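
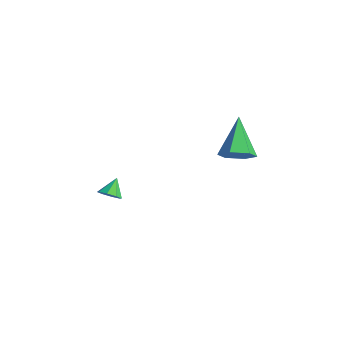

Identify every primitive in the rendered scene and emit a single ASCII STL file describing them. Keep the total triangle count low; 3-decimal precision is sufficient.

solid 
facet normal 0.558 -0.416 -0.718
outer loop
vertex 3.375 3.051 2.962
vertex 2.651 2.905 2.484
vertex 3.094 3.659 2.391
endloop
endfacet
facet normal 0.540 0.695 0.475
outer loop
vertex 3.375 3.051 2.962
vertex 3.094 3.659 2.391
vertex 1.429 3.815 4.056
endloop
endfacet
facet normal 0.558 -0.416 -0.718
outer loop
vertex 3.094 3.659 2.391
vertex 2.651 2.905 2.484
vertex 2.37 3.513 1.913
endloop
endfacet
facet normal -0.083 0.981 -0.175
outer loop
vertex 3.094 3.659 2.391
vertex 2.37 3.513 1.913
vertex 1.429 3.815 4.056
endloop
endfacet
facet normal 0.558 -0.416 -0.718
outer loop
vertex 2.37 3.513 1.913
vertex 2.651 2.905 2.484
vertex 1.927 2.758 2.006
endloop
endfacet
facet normal -0.807 0.422 -0.414
outer loop
vertex 2.37 3.513 1.913
vertex 1.927 2.758 2.006
vertex 1.429 3.815 4.056
endloop
endfacet
facet normal 0.558 -0.416 -0.718
outer loop
vertex 1.927 2.758 2.006
vertex 2.651 2.905 2.484
vertex 2.208 2.15 2.577
endloop
endfacet
facet normal -0.907 -0.422 -0.003
outer loop
vertex 1.927 2.758 2.006
vertex 2.208 2.15 2.577
vertex 1.429 3.815 4.056
endloop
endfacet
facet normal 0.558 -0.416 -0.718
outer loop
vertex 2.208 2.15 2.577
vertex 2.651 2.905 2.484
vertex 2.932 2.297 3.054
endloop
endfacet
facet normal -0.283 -0.708 0.648
outer loop
vertex 2.208 2.15 2.577
vertex 2.932 2.297 3.054
vertex 1.429 3.815 4.056
endloop
endfacet
facet normal 0.558 -0.416 -0.718
outer loop
vertex 2.932 2.297 3.054
vertex 2.651 2.905 2.484
vertex 3.375 3.051 2.962
endloop
endfacet
facet normal 0.439 -0.150 0.886
outer loop
vertex 2.932 2.297 3.054
vertex 3.375 3.051 2.962
vertex 1.429 3.815 4.056
endloop
endfacet
facet normal 0.329 -0.597 -0.731
outer loop
vertex -3.05 0.111 -2.399
vertex -3.625 0.073 -2.627
vertex -3.141 0.45 -2.717
endloop
endfacet
facet normal 0.656 0.602 0.454
outer loop
vertex -3.05 0.111 -2.399
vertex -3.141 0.45 -2.717
vertex -3.975 0.707 -1.853
endloop
endfacet
facet normal 0.329 -0.597 -0.731
outer loop
vertex -3.141 0.45 -2.717
vertex -3.625 0.073 -2.627
vertex -3.516 0.569 -2.983
endloop
endfacet
facet normal 0.299 0.954 0.005
outer loop
vertex -3.141 0.45 -2.717
vertex -3.516 0.569 -2.983
vertex -3.975 0.707 -1.853
endloop
endfacet
facet normal 0.331 -0.597 -0.731
outer loop
vertex -3.516 0.569 -2.983
vertex -3.625 0.073 -2.627
vertex -3.954 0.397 -3.041
endloop
endfacet
facet normal -0.326 0.913 -0.244
outer loop
vertex -3.516 0.569 -2.983
vertex -3.954 0.397 -3.041
vertex -3.975 0.707 -1.853
endloop
endfacet
facet normal 0.329 -0.599 -0.730
outer loop
vertex -3.954 0.397 -3.041
vertex -3.625 0.073 -2.627
vertex -4.2 0.036 -2.856
endloop
endfacet
facet normal -0.851 0.505 -0.147
outer loop
vertex -3.954 0.397 -3.041
vertex -4.2 0.036 -2.856
vertex -3.975 0.707 -1.853
endloop
endfacet
facet normal 0.330 -0.598 -0.731
outer loop
vertex -4.2 0.036 -2.856
vertex -3.625 0.073 -2.627
vertex -4.109 -0.304 -2.537
endloop
endfacet
facet normal -0.970 -0.034 0.240
outer loop
vertex -4.2 0.036 -2.856
vertex -4.109 -0.304 -2.537
vertex -3.975 0.707 -1.853
endloop
endfacet
facet normal 0.330 -0.598 -0.730
outer loop
vertex -4.109 -0.304 -2.537
vertex -3.625 0.073 -2.627
vertex -3.735 -0.422 -2.271
endloop
endfacet
facet normal -0.612 -0.386 0.690
outer loop
vertex -4.109 -0.304 -2.537
vertex -3.735 -0.422 -2.271
vertex -3.975 0.707 -1.853
endloop
endfacet
facet normal 0.328 -0.599 -0.731
outer loop
vertex -3.735 -0.422 -2.271
vertex -3.625 0.073 -2.627
vertex -3.296 -0.251 -2.214
endloop
endfacet
facet normal 0.012 -0.345 0.939
outer loop
vertex -3.735 -0.422 -2.271
vertex -3.296 -0.251 -2.214
vertex -3.975 0.707 -1.853
endloop
endfacet
facet normal 0.329 -0.597 -0.731
outer loop
vertex -3.296 -0.251 -2.214
vertex -3.625 0.073 -2.627
vertex -3.05 0.111 -2.399
endloop
endfacet
facet normal 0.538 0.064 0.841
outer loop
vertex -3.296 -0.251 -2.214
vertex -3.05 0.111 -2.399
vertex -3.975 0.707 -1.853
endloop
endfacet

endsolid


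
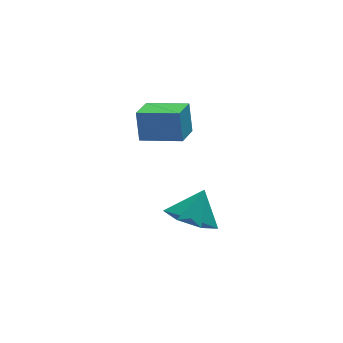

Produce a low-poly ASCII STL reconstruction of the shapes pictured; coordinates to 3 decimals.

solid 
facet normal -0.477 -0.276 -0.835
outer loop
vertex -1.815 2.872 -1.691
vertex -2.56 2.81 -1.245
vertex -2.233 3.501 -1.66
endloop
endfacet
facet normal 0.833 0.552 0.041
outer loop
vertex -1.815 2.872 -1.691
vertex -2.233 3.501 -1.66
vertex -2.04 3.11 -0.335
endloop
endfacet
facet normal -0.477 -0.276 -0.835
outer loop
vertex -2.233 3.501 -1.66
vertex -2.56 2.81 -1.245
vertex -2.896 3.609 -1.317
endloop
endfacet
facet normal 0.274 0.933 0.235
outer loop
vertex -2.233 3.501 -1.66
vertex -2.896 3.609 -1.317
vertex -2.04 3.11 -0.335
endloop
endfacet
facet normal -0.477 -0.276 -0.835
outer loop
vertex -2.896 3.609 -1.317
vertex -2.56 2.81 -1.245
vertex -3.307 3.115 -0.919
endloop
endfacet
facet normal -0.282 0.733 0.619
outer loop
vertex -2.896 3.609 -1.317
vertex -3.307 3.115 -0.919
vertex -2.04 3.11 -0.335
endloop
endfacet
facet normal -0.477 -0.276 -0.835
outer loop
vertex -3.307 3.115 -0.919
vertex -2.56 2.81 -1.245
vertex -3.154 2.391 -0.767
endloop
endfacet
facet normal -0.416 0.102 0.904
outer loop
vertex -3.307 3.115 -0.919
vertex -3.154 2.391 -0.767
vertex -2.04 3.11 -0.335
endloop
endfacet
facet normal -0.477 -0.275 -0.834
outer loop
vertex -3.154 2.391 -0.767
vertex -2.56 2.81 -1.245
vertex -2.555 1.983 -0.975
endloop
endfacet
facet normal -0.026 -0.484 0.874
outer loop
vertex -3.154 2.391 -0.767
vertex -2.555 1.983 -0.975
vertex -2.04 3.11 -0.335
endloop
endfacet
facet normal -0.477 -0.275 -0.835
outer loop
vertex -2.555 1.983 -0.975
vertex -2.56 2.81 -1.245
vertex -1.959 2.197 -1.386
endloop
endfacet
facet normal 0.592 -0.585 0.554
outer loop
vertex -2.555 1.983 -0.975
vertex -1.959 2.197 -1.386
vertex -2.04 3.11 -0.335
endloop
endfacet
facet normal -0.477 -0.275 -0.835
outer loop
vertex -1.959 2.197 -1.386
vertex -2.56 2.81 -1.245
vertex -1.815 2.872 -1.691
endloop
endfacet
facet normal 0.975 -0.125 0.184
outer loop
vertex -1.959 2.197 -1.386
vertex -1.815 2.872 -1.691
vertex -2.04 3.11 -0.335
endloop
endfacet
facet normal -0.578 -0.762 0.292
outer loop
vertex -2.724 3.342 3.121
vertex -3.776 4.054 2.894
vertex -2.751 2.999 2.172
endloop
endfacet
facet normal 0.815 -0.551 0.176
outer loop
vertex -2.184 3.746 1.886
vertex -2.724 3.342 3.121
vertex -2.751 2.999 2.172
endloop
endfacet
facet normal -0.578 -0.762 0.292
outer loop
vertex -2.751 2.999 2.172
vertex -3.776 4.054 2.894
vertex -3.803 3.711 1.945
endloop
endfacet
facet normal -0.027 -0.340 -0.940
outer loop
vertex -3.803 3.711 1.945
vertex -2.184 3.746 1.886
vertex -2.751 2.999 2.172
endloop
endfacet
facet normal 0.027 0.340 0.940
outer loop
vertex -2.724 3.342 3.121
vertex -3.209 4.801 2.608
vertex -3.776 4.054 2.894
endloop
endfacet
facet normal 0.815 -0.551 0.176
outer loop
vertex -2.157 4.089 2.835
vertex -2.724 3.342 3.121
vertex -2.184 3.746 1.886
endloop
endfacet
facet normal 0.027 0.340 0.940
outer loop
vertex -2.157 4.089 2.835
vertex -3.209 4.801 2.608
vertex -2.724 3.342 3.121
endloop
endfacet
facet normal -0.815 0.551 -0.176
outer loop
vertex -3.776 4.054 2.894
vertex -3.209 4.801 2.608
vertex -3.803 3.711 1.945
endloop
endfacet
facet normal -0.027 -0.340 -0.940
outer loop
vertex -3.236 4.458 1.659
vertex -2.184 3.746 1.886
vertex -3.803 3.711 1.945
endloop
endfacet
facet normal -0.815 0.551 -0.176
outer loop
vertex -3.803 3.711 1.945
vertex -3.209 4.801 2.608
vertex -3.236 4.458 1.659
endloop
endfacet
facet normal 0.578 0.762 -0.292
outer loop
vertex -3.236 4.458 1.659
vertex -2.157 4.089 2.835
vertex -2.184 3.746 1.886
endloop
endfacet
facet normal 0.578 0.762 -0.292
outer loop
vertex -3.209 4.801 2.608
vertex -2.157 4.089 2.835
vertex -3.236 4.458 1.659
endloop
endfacet

endsolid


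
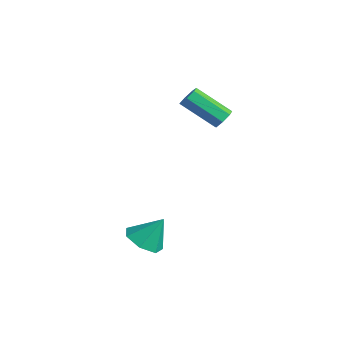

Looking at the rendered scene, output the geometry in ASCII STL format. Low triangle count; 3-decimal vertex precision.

solid 
facet normal -0.262 -0.496 -0.828
outer loop
vertex 1.036 -4.331 -0.53
vertex 0.385 -3.73 -0.684
vertex 1.24 -3.715 -0.963
endloop
endfacet
facet normal 0.936 -0.067 0.346
outer loop
vertex 1.036 -4.331 -0.53
vertex 1.24 -3.715 -0.963
vertex 0.755 -3.03 0.484
endloop
endfacet
facet normal -0.262 -0.496 -0.828
outer loop
vertex 1.24 -3.715 -0.963
vertex 0.385 -3.73 -0.684
vertex 0.8 -3.109 -1.187
endloop
endfacet
facet normal 0.810 0.586 -0.006
outer loop
vertex 1.24 -3.715 -0.963
vertex 0.8 -3.109 -1.187
vertex 0.755 -3.03 0.484
endloop
endfacet
facet normal -0.263 -0.495 -0.828
outer loop
vertex 0.8 -3.109 -1.187
vertex 0.385 -3.73 -0.684
vertex 0.048 -2.971 -1.031
endloop
endfacet
facet normal 0.172 0.984 -0.042
outer loop
vertex 0.8 -3.109 -1.187
vertex 0.048 -2.971 -1.031
vertex 0.755 -3.03 0.484
endloop
endfacet
facet normal -0.262 -0.495 -0.828
outer loop
vertex 0.048 -2.971 -1.031
vertex 0.385 -3.73 -0.684
vertex -0.451 -3.404 -0.614
endloop
endfacet
facet normal -0.497 0.827 0.264
outer loop
vertex 0.048 -2.971 -1.031
vertex -0.451 -3.404 -0.614
vertex 0.755 -3.03 0.484
endloop
endfacet
facet normal -0.263 -0.496 -0.827
outer loop
vertex -0.451 -3.404 -0.614
vertex 0.385 -3.73 -0.684
vertex -0.32 -4.082 -0.249
endloop
endfacet
facet normal -0.693 0.233 0.682
outer loop
vertex -0.451 -3.404 -0.614
vertex -0.32 -4.082 -0.249
vertex 0.755 -3.03 0.484
endloop
endfacet
facet normal -0.263 -0.496 -0.828
outer loop
vertex -0.32 -4.082 -0.249
vertex 0.385 -3.73 -0.684
vertex 0.342 -4.495 -0.212
endloop
endfacet
facet normal -0.269 -0.350 0.897
outer loop
vertex -0.32 -4.082 -0.249
vertex 0.342 -4.495 -0.212
vertex 0.755 -3.03 0.484
endloop
endfacet
facet normal -0.262 -0.496 -0.828
outer loop
vertex 0.342 -4.495 -0.212
vertex 0.385 -3.73 -0.684
vertex 1.036 -4.331 -0.53
endloop
endfacet
facet normal 0.456 -0.484 0.747
outer loop
vertex 0.342 -4.495 -0.212
vertex 1.036 -4.331 -0.53
vertex 0.755 -3.03 0.484
endloop
endfacet
facet normal 0.617 0.516 -0.594
outer loop
vertex -1.784 1.457 3.403
vertex -2.21 1.782 3.243
vertex -1.858 1.855 3.672
endloop
endfacet
facet normal 0.772 -0.251 0.584
outer loop
vertex -1.784 1.457 3.403
vertex -1.858 1.855 3.672
vertex -2.963 0.472 4.538
endloop
endfacet
facet normal 0.772 -0.250 0.585
outer loop
vertex -2.963 0.472 4.538
vertex -1.858 1.855 3.672
vertex -3.037 0.87 4.806
endloop
endfacet
facet normal -0.617 -0.515 0.595
outer loop
vertex -2.963 0.472 4.538
vertex -3.037 0.87 4.806
vertex -3.39 0.798 4.377
endloop
endfacet
facet normal 0.618 0.514 -0.595
outer loop
vertex -1.858 1.855 3.672
vertex -2.21 1.782 3.243
vertex -2.197 2.199 3.617
endloop
endfacet
facet normal 0.362 0.484 0.797
outer loop
vertex -1.858 1.855 3.672
vertex -2.197 2.199 3.617
vertex -3.037 0.87 4.806
endloop
endfacet
facet normal 0.363 0.484 0.797
outer loop
vertex -3.037 0.87 4.806
vertex -2.197 2.199 3.617
vertex -3.377 1.214 4.752
endloop
endfacet
facet normal -0.617 -0.516 0.594
outer loop
vertex -3.037 0.87 4.806
vertex -3.377 1.214 4.752
vertex -3.39 0.798 4.377
endloop
endfacet
facet normal 0.616 0.515 -0.596
outer loop
vertex -2.197 2.199 3.617
vertex -2.21 1.782 3.243
vertex -2.547 2.229 3.281
endloop
endfacet
facet normal -0.320 0.855 0.409
outer loop
vertex -2.197 2.199 3.617
vertex -2.547 2.229 3.281
vertex -3.377 1.214 4.752
endloop
endfacet
facet normal -0.321 0.854 0.408
outer loop
vertex -3.377 1.214 4.752
vertex -2.547 2.229 3.281
vertex -3.726 1.244 4.415
endloop
endfacet
facet normal -0.618 -0.516 0.594
outer loop
vertex -3.377 1.214 4.752
vertex -3.726 1.244 4.415
vertex -3.39 0.798 4.377
endloop
endfacet
facet normal 0.618 0.517 -0.592
outer loop
vertex -2.547 2.229 3.281
vertex -2.21 1.782 3.243
vertex -2.642 1.923 2.915
endloop
endfacet
facet normal -0.762 0.581 -0.288
outer loop
vertex -2.547 2.229 3.281
vertex -2.642 1.923 2.915
vertex -3.726 1.244 4.415
endloop
endfacet
facet normal -0.761 0.581 -0.287
outer loop
vertex -3.726 1.244 4.415
vertex -2.642 1.923 2.915
vertex -3.822 0.938 4.05
endloop
endfacet
facet normal -0.617 -0.516 0.595
outer loop
vertex -3.726 1.244 4.415
vertex -3.822 0.938 4.05
vertex -3.39 0.798 4.377
endloop
endfacet
facet normal 0.619 0.514 -0.594
outer loop
vertex -2.642 1.923 2.915
vertex -2.21 1.782 3.243
vertex -2.413 1.511 2.797
endloop
endfacet
facet normal -0.629 -0.130 -0.767
outer loop
vertex -2.642 1.923 2.915
vertex -2.413 1.511 2.797
vertex -3.822 0.938 4.05
endloop
endfacet
facet normal -0.629 -0.130 -0.767
outer loop
vertex -3.822 0.938 4.05
vertex -2.413 1.511 2.797
vertex -3.592 0.526 3.931
endloop
endfacet
facet normal -0.617 -0.516 0.594
outer loop
vertex -3.822 0.938 4.05
vertex -3.592 0.526 3.931
vertex -3.39 0.798 4.377
endloop
endfacet
facet normal 0.617 0.516 -0.594
outer loop
vertex -2.413 1.511 2.797
vertex -2.21 1.782 3.243
vertex -2.031 1.304 3.014
endloop
endfacet
facet normal -0.023 -0.743 -0.669
outer loop
vertex -2.413 1.511 2.797
vertex -2.031 1.304 3.014
vertex -3.592 0.526 3.931
endloop
endfacet
facet normal -0.023 -0.743 -0.669
outer loop
vertex -3.592 0.526 3.931
vertex -2.031 1.304 3.014
vertex -3.21 0.319 4.148
endloop
endfacet
facet normal -0.617 -0.516 0.594
outer loop
vertex -3.592 0.526 3.931
vertex -3.21 0.319 4.148
vertex -3.39 0.798 4.377
endloop
endfacet
facet normal 0.617 0.516 -0.595
outer loop
vertex -2.031 1.304 3.014
vertex -2.21 1.782 3.243
vertex -1.784 1.457 3.403
endloop
endfacet
facet normal 0.600 -0.797 -0.068
outer loop
vertex -2.031 1.304 3.014
vertex -1.784 1.457 3.403
vertex -3.21 0.319 4.148
endloop
endfacet
facet normal 0.600 -0.797 -0.068
outer loop
vertex -3.21 0.319 4.148
vertex -1.784 1.457 3.403
vertex -2.963 0.472 4.538
endloop
endfacet
facet normal -0.618 -0.516 0.594
outer loop
vertex -3.21 0.319 4.148
vertex -2.963 0.472 4.538
vertex -3.39 0.798 4.377
endloop
endfacet

endsolid


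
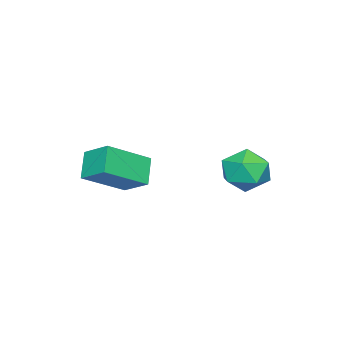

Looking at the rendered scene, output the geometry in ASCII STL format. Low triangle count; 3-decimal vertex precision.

solid 
facet normal -0.644 -0.285 0.710
outer loop
vertex 2.229 -0.065 -0.606
vertex 0.914 0.704 -1.489
vertex 2.038 -1.037 -1.17
endloop
endfacet
facet normal 0.746 -0.438 0.501
outer loop
vertex 2.746 -0.724 -1.951
vertex 2.229 -0.065 -0.606
vertex 2.038 -1.037 -1.17
endloop
endfacet
facet normal -0.643 -0.285 0.711
outer loop
vertex 2.038 -1.037 -1.17
vertex 0.914 0.704 -1.489
vertex 0.723 -0.269 -2.052
endloop
endfacet
facet normal -0.167 -0.853 -0.494
outer loop
vertex 0.723 -0.269 -2.052
vertex 2.746 -0.724 -1.951
vertex 2.038 -1.037 -1.17
endloop
endfacet
facet normal 0.167 0.853 0.494
outer loop
vertex 2.229 -0.065 -0.606
vertex 1.622 1.017 -2.27
vertex 0.914 0.704 -1.489
endloop
endfacet
facet normal 0.747 -0.437 0.501
outer loop
vertex 2.937 0.249 -1.388
vertex 2.229 -0.065 -0.606
vertex 2.746 -0.724 -1.951
endloop
endfacet
facet normal 0.167 0.853 0.494
outer loop
vertex 2.937 0.249 -1.388
vertex 1.622 1.017 -2.27
vertex 2.229 -0.065 -0.606
endloop
endfacet
facet normal -0.747 0.437 -0.502
outer loop
vertex 0.914 0.704 -1.489
vertex 1.622 1.017 -2.27
vertex 0.723 -0.269 -2.052
endloop
endfacet
facet normal -0.167 -0.853 -0.494
outer loop
vertex 1.431 0.045 -2.834
vertex 2.746 -0.724 -1.951
vertex 0.723 -0.269 -2.052
endloop
endfacet
facet normal -0.747 0.437 -0.501
outer loop
vertex 0.723 -0.269 -2.052
vertex 1.622 1.017 -2.27
vertex 1.431 0.045 -2.834
endloop
endfacet
facet normal 0.644 0.285 -0.710
outer loop
vertex 1.431 0.045 -2.834
vertex 2.937 0.249 -1.388
vertex 2.746 -0.724 -1.951
endloop
endfacet
facet normal 0.643 0.286 -0.710
outer loop
vertex 1.622 1.017 -2.27
vertex 2.937 0.249 -1.388
vertex 1.431 0.045 -2.834
endloop
endfacet
facet normal -0.606 0.786 0.125
outer loop
vertex -1.854 3.485 -2.928
vertex -2.332 3.013 -2.277
vertex -1.599 3.539 -2.029
endloop
endfacet
facet normal 0.046 0.996 -0.073
outer loop
vertex -1.854 3.485 -2.928
vertex -1.599 3.539 -2.029
vertex -0.948 3.46 -2.697
endloop
endfacet
facet normal 0.197 0.688 -0.698
outer loop
vertex -1.854 3.485 -2.928
vertex -0.948 3.46 -2.697
vertex -1.278 2.885 -3.357
endloop
endfacet
facet normal -0.362 0.287 -0.887
outer loop
vertex -1.854 3.485 -2.928
vertex -1.278 2.885 -3.357
vertex -2.134 2.608 -3.097
endloop
endfacet
facet normal -0.858 0.347 -0.379
outer loop
vertex -1.854 3.485 -2.928
vertex -2.134 2.608 -3.097
vertex -2.332 3.013 -2.277
endloop
endfacet
facet normal 0.513 0.754 0.410
outer loop
vertex -0.948 3.46 -2.697
vertex -1.599 3.539 -2.029
vertex -0.866 2.972 -1.903
endloop
endfacet
facet normal -0.544 0.413 0.730
outer loop
vertex -1.599 3.539 -2.029
vertex -2.332 3.013 -2.277
vertex -1.722 2.695 -1.643
endloop
endfacet
facet normal -0.952 -0.296 -0.084
outer loop
vertex -2.332 3.013 -2.277
vertex -2.134 2.608 -3.097
vertex -2.052 2.12 -2.303
endloop
endfacet
facet normal -0.148 -0.393 -0.907
outer loop
vertex -2.134 2.608 -3.097
vertex -1.278 2.885 -3.357
vertex -1.401 2.041 -2.971
endloop
endfacet
facet normal 0.758 0.255 -0.601
outer loop
vertex -1.278 2.885 -3.357
vertex -0.948 3.46 -2.697
vertex -0.668 2.567 -2.723
endloop
endfacet
facet normal 0.362 -0.287 0.887
outer loop
vertex -1.146 2.095 -2.072
vertex -0.866 2.972 -1.903
vertex -1.722 2.695 -1.643
endloop
endfacet
facet normal -0.197 -0.688 0.698
outer loop
vertex -1.146 2.095 -2.072
vertex -1.722 2.695 -1.643
vertex -2.052 2.12 -2.303
endloop
endfacet
facet normal -0.046 -0.996 0.073
outer loop
vertex -1.146 2.095 -2.072
vertex -2.052 2.12 -2.303
vertex -1.401 2.041 -2.971
endloop
endfacet
facet normal 0.606 -0.786 -0.125
outer loop
vertex -1.146 2.095 -2.072
vertex -1.401 2.041 -2.971
vertex -0.668 2.567 -2.723
endloop
endfacet
facet normal 0.858 -0.347 0.379
outer loop
vertex -1.146 2.095 -2.072
vertex -0.668 2.567 -2.723
vertex -0.866 2.972 -1.903
endloop
endfacet
facet normal 0.148 0.393 0.907
outer loop
vertex -1.722 2.695 -1.643
vertex -0.866 2.972 -1.903
vertex -1.599 3.539 -2.029
endloop
endfacet
facet normal -0.758 -0.255 0.601
outer loop
vertex -2.052 2.12 -2.303
vertex -1.722 2.695 -1.643
vertex -2.332 3.013 -2.277
endloop
endfacet
facet normal -0.513 -0.754 -0.410
outer loop
vertex -1.401 2.041 -2.971
vertex -2.052 2.12 -2.303
vertex -2.134 2.608 -3.097
endloop
endfacet
facet normal 0.544 -0.413 -0.730
outer loop
vertex -0.668 2.567 -2.723
vertex -1.401 2.041 -2.971
vertex -1.278 2.885 -3.357
endloop
endfacet
facet normal 0.952 0.296 0.084
outer loop
vertex -0.866 2.972 -1.903
vertex -0.668 2.567 -2.723
vertex -0.948 3.46 -2.697
endloop
endfacet

endsolid


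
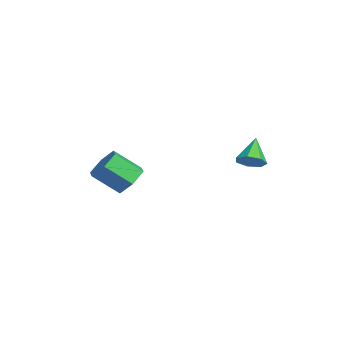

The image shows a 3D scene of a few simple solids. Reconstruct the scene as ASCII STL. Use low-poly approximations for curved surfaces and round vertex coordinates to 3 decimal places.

solid 
facet normal 0.212 0.735 -0.644
outer loop
vertex 0.69 -2.389 -0.853
vertex -0.296 -2.261 -1.031
vertex 0.155 -1.742 -0.291
endloop
endfacet
facet normal 0.822 0.224 0.524
outer loop
vertex 0.69 -2.389 -0.853
vertex 0.155 -1.742 -0.291
vertex 0.322 -3.667 0.269
endloop
endfacet
facet normal 0.821 0.224 0.525
outer loop
vertex 0.322 -3.667 0.269
vertex 0.155 -1.742 -0.291
vertex -0.213 -3.02 0.83
endloop
endfacet
facet normal -0.212 -0.734 0.645
outer loop
vertex 0.322 -3.667 0.269
vertex -0.213 -3.02 0.83
vertex -0.664 -3.539 0.091
endloop
endfacet
facet normal 0.212 0.735 -0.644
outer loop
vertex 0.155 -1.742 -0.291
vertex -0.296 -2.261 -1.031
vertex -0.831 -1.614 -0.469
endloop
endfacet
facet normal -0.048 0.666 0.744
outer loop
vertex 0.155 -1.742 -0.291
vertex -0.831 -1.614 -0.469
vertex -0.213 -3.02 0.83
endloop
endfacet
facet normal -0.047 0.667 0.744
outer loop
vertex -0.213 -3.02 0.83
vertex -0.831 -1.614 -0.469
vertex -1.199 -2.892 0.653
endloop
endfacet
facet normal -0.211 -0.735 0.645
outer loop
vertex -0.213 -3.02 0.83
vertex -1.199 -2.892 0.653
vertex -0.664 -3.539 0.091
endloop
endfacet
facet normal 0.212 0.735 -0.644
outer loop
vertex -0.831 -1.614 -0.469
vertex -0.296 -2.261 -1.031
vertex -1.282 -2.133 -1.209
endloop
endfacet
facet normal -0.869 0.443 0.219
outer loop
vertex -0.831 -1.614 -0.469
vertex -1.282 -2.133 -1.209
vertex -1.199 -2.892 0.653
endloop
endfacet
facet normal -0.869 0.443 0.219
outer loop
vertex -1.199 -2.892 0.653
vertex -1.282 -2.133 -1.209
vertex -1.65 -3.411 -0.087
endloop
endfacet
facet normal -0.212 -0.735 0.644
outer loop
vertex -1.199 -2.892 0.653
vertex -1.65 -3.411 -0.087
vertex -0.664 -3.539 0.091
endloop
endfacet
facet normal 0.212 0.734 -0.645
outer loop
vertex -1.282 -2.133 -1.209
vertex -0.296 -2.261 -1.031
vertex -0.747 -2.78 -1.77
endloop
endfacet
facet normal -0.821 -0.224 -0.525
outer loop
vertex -1.282 -2.133 -1.209
vertex -0.747 -2.78 -1.77
vertex -1.65 -3.411 -0.087
endloop
endfacet
facet normal -0.821 -0.224 -0.525
outer loop
vertex -1.65 -3.411 -0.087
vertex -0.747 -2.78 -1.77
vertex -1.115 -4.058 -0.649
endloop
endfacet
facet normal -0.212 -0.735 0.644
outer loop
vertex -1.65 -3.411 -0.087
vertex -1.115 -4.058 -0.649
vertex -0.664 -3.539 0.091
endloop
endfacet
facet normal 0.211 0.735 -0.645
outer loop
vertex -0.747 -2.78 -1.77
vertex -0.296 -2.261 -1.031
vertex 0.239 -2.908 -1.593
endloop
endfacet
facet normal 0.047 -0.666 -0.744
outer loop
vertex -0.747 -2.78 -1.77
vertex 0.239 -2.908 -1.593
vertex -1.115 -4.058 -0.649
endloop
endfacet
facet normal 0.048 -0.667 -0.744
outer loop
vertex -1.115 -4.058 -0.649
vertex 0.239 -2.908 -1.593
vertex -0.129 -4.186 -0.471
endloop
endfacet
facet normal -0.212 -0.735 0.644
outer loop
vertex -1.115 -4.058 -0.649
vertex -0.129 -4.186 -0.471
vertex -0.664 -3.539 0.091
endloop
endfacet
facet normal 0.212 0.735 -0.644
outer loop
vertex 0.239 -2.908 -1.593
vertex -0.296 -2.261 -1.031
vertex 0.69 -2.389 -0.853
endloop
endfacet
facet normal 0.869 -0.443 -0.219
outer loop
vertex 0.239 -2.908 -1.593
vertex 0.69 -2.389 -0.853
vertex -0.129 -4.186 -0.471
endloop
endfacet
facet normal 0.869 -0.443 -0.219
outer loop
vertex -0.129 -4.186 -0.471
vertex 0.69 -2.389 -0.853
vertex 0.322 -3.667 0.269
endloop
endfacet
facet normal -0.212 -0.735 0.644
outer loop
vertex -0.129 -4.186 -0.471
vertex 0.322 -3.667 0.269
vertex -0.664 -3.539 0.091
endloop
endfacet
facet normal 0.629 -0.337 -0.701
outer loop
vertex 2.435 3.368 0.91
vertex 1.836 3.049 0.526
vertex 2.136 3.765 0.451
endloop
endfacet
facet normal 0.335 0.810 0.482
outer loop
vertex 2.435 3.368 0.91
vertex 2.136 3.765 0.451
vertex 0.824 3.591 1.654
endloop
endfacet
facet normal 0.629 -0.337 -0.701
outer loop
vertex 2.136 3.765 0.451
vertex 1.836 3.049 0.526
vertex 1.611 3.623 0.048
endloop
endfacet
facet normal -0.203 0.976 -0.080
outer loop
vertex 2.136 3.765 0.451
vertex 1.611 3.623 0.048
vertex 0.824 3.591 1.654
endloop
endfacet
facet normal 0.628 -0.337 -0.701
outer loop
vertex 1.611 3.623 0.048
vertex 1.836 3.049 0.526
vertex 1.255 3.049 0.005
endloop
endfacet
facet normal -0.777 0.509 -0.370
outer loop
vertex 1.611 3.623 0.048
vertex 1.255 3.049 0.005
vertex 0.824 3.591 1.654
endloop
endfacet
facet normal 0.629 -0.336 -0.701
outer loop
vertex 1.255 3.049 0.005
vertex 1.836 3.049 0.526
vertex 1.337 2.475 0.354
endloop
endfacet
facet normal -0.956 -0.240 -0.171
outer loop
vertex 1.255 3.049 0.005
vertex 1.337 2.475 0.354
vertex 0.824 3.591 1.654
endloop
endfacet
facet normal 0.628 -0.336 -0.702
outer loop
vertex 1.337 2.475 0.354
vertex 1.836 3.049 0.526
vertex 1.795 2.333 0.832
endloop
endfacet
facet normal -0.604 -0.707 0.369
outer loop
vertex 1.337 2.475 0.354
vertex 1.795 2.333 0.832
vertex 0.824 3.591 1.654
endloop
endfacet
facet normal 0.629 -0.336 -0.701
outer loop
vertex 1.795 2.333 0.832
vertex 1.836 3.049 0.526
vertex 2.283 2.731 1.079
endloop
endfacet
facet normal 0.014 -0.539 0.842
outer loop
vertex 1.795 2.333 0.832
vertex 2.283 2.731 1.079
vertex 0.824 3.591 1.654
endloop
endfacet
facet normal 0.629 -0.336 -0.701
outer loop
vertex 2.283 2.731 1.079
vertex 1.836 3.049 0.526
vertex 2.435 3.368 0.91
endloop
endfacet
facet normal 0.431 0.134 0.892
outer loop
vertex 2.283 2.731 1.079
vertex 2.435 3.368 0.91
vertex 0.824 3.591 1.654
endloop
endfacet

endsolid


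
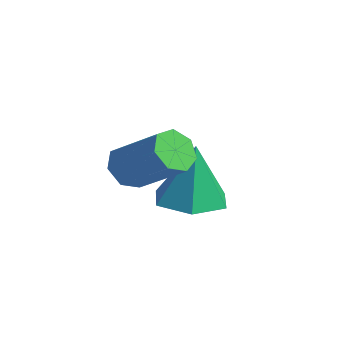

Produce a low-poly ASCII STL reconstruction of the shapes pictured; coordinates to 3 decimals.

solid 
facet normal -0.002 -0.078 -0.997
outer loop
vertex -1.219 2.338 -0.358
vertex -2.152 2.92 -0.402
vertex -1.18 3.434 -0.444
endloop
endfacet
facet normal 0.907 0.001 0.421
outer loop
vertex -1.219 2.338 -0.358
vertex -1.18 3.434 -0.444
vertex -2.148 3.08 1.642
endloop
endfacet
facet normal -0.002 -0.078 -0.997
outer loop
vertex -1.18 3.434 -0.444
vertex -2.152 2.92 -0.402
vertex -2.112 4.016 -0.488
endloop
endfacet
facet normal 0.482 0.799 0.359
outer loop
vertex -1.18 3.434 -0.444
vertex -2.112 4.016 -0.488
vertex -2.148 3.08 1.642
endloop
endfacet
facet normal -0.002 -0.078 -0.997
outer loop
vertex -2.112 4.016 -0.488
vertex -2.152 2.92 -0.402
vertex -3.084 3.502 -0.446
endloop
endfacet
facet normal -0.424 0.832 0.358
outer loop
vertex -2.112 4.016 -0.488
vertex -3.084 3.502 -0.446
vertex -2.148 3.08 1.642
endloop
endfacet
facet normal -0.002 -0.078 -0.997
outer loop
vertex -3.084 3.502 -0.446
vertex -2.152 2.92 -0.402
vertex -3.123 2.406 -0.36
endloop
endfacet
facet normal -0.906 0.065 0.419
outer loop
vertex -3.084 3.502 -0.446
vertex -3.123 2.406 -0.36
vertex -2.148 3.08 1.642
endloop
endfacet
facet normal -0.002 -0.078 -0.997
outer loop
vertex -3.123 2.406 -0.36
vertex -2.152 2.92 -0.402
vertex -2.191 1.824 -0.316
endloop
endfacet
facet normal -0.481 -0.733 0.481
outer loop
vertex -3.123 2.406 -0.36
vertex -2.191 1.824 -0.316
vertex -2.148 3.08 1.642
endloop
endfacet
facet normal -0.002 -0.078 -0.997
outer loop
vertex -2.191 1.824 -0.316
vertex -2.152 2.92 -0.402
vertex -1.219 2.338 -0.358
endloop
endfacet
facet normal 0.426 -0.766 0.482
outer loop
vertex -2.191 1.824 -0.316
vertex -1.219 2.338 -0.358
vertex -2.148 3.08 1.642
endloop
endfacet
facet normal -0.762 -0.275 -0.586
outer loop
vertex -0.671 0.362 1.542
vertex -1.092 0.293 2.122
vertex -0.986 0.875 1.711
endloop
endfacet
facet normal 0.407 0.501 -0.764
outer loop
vertex -0.671 0.362 1.542
vertex -0.986 0.875 1.711
vertex 0.754 0.876 2.639
endloop
endfacet
facet normal 0.407 0.501 -0.764
outer loop
vertex 0.754 0.876 2.639
vertex -0.986 0.875 1.711
vertex 0.439 1.389 2.808
endloop
endfacet
facet normal 0.761 0.274 0.588
outer loop
vertex 0.754 0.876 2.639
vertex 0.439 1.389 2.808
vertex 0.332 0.807 3.218
endloop
endfacet
facet normal -0.762 -0.276 -0.587
outer loop
vertex -0.986 0.875 1.711
vertex -1.092 0.293 2.122
vertex -1.381 0.949 2.189
endloop
endfacet
facet normal -0.141 0.954 -0.264
outer loop
vertex -0.986 0.875 1.711
vertex -1.381 0.949 2.189
vertex 0.439 1.389 2.808
endloop
endfacet
facet normal -0.141 0.954 -0.264
outer loop
vertex 0.439 1.389 2.808
vertex -1.381 0.949 2.189
vertex 0.044 1.463 3.286
endloop
endfacet
facet normal 0.762 0.274 0.587
outer loop
vertex 0.439 1.389 2.808
vertex 0.044 1.463 3.286
vertex 0.332 0.807 3.218
endloop
endfacet
facet normal -0.762 -0.276 -0.587
outer loop
vertex -1.381 0.949 2.189
vertex -1.092 0.293 2.122
vertex -1.559 0.53 2.617
endloop
endfacet
facet normal -0.582 0.689 0.433
outer loop
vertex -1.381 0.949 2.189
vertex -1.559 0.53 2.617
vertex 0.044 1.463 3.286
endloop
endfacet
facet normal -0.582 0.688 0.434
outer loop
vertex 0.044 1.463 3.286
vertex -1.559 0.53 2.617
vertex -0.134 1.043 3.713
endloop
endfacet
facet normal 0.762 0.274 0.587
outer loop
vertex 0.044 1.463 3.286
vertex -0.134 1.043 3.713
vertex 0.332 0.807 3.218
endloop
endfacet
facet normal -0.762 -0.275 -0.587
outer loop
vertex -1.559 0.53 2.617
vertex -1.092 0.293 2.122
vertex -1.385 -0.068 2.671
endloop
endfacet
facet normal -0.585 -0.097 0.806
outer loop
vertex -1.559 0.53 2.617
vertex -1.385 -0.068 2.671
vertex -0.134 1.043 3.713
endloop
endfacet
facet normal -0.585 -0.096 0.805
outer loop
vertex -0.134 1.043 3.713
vertex -1.385 -0.068 2.671
vertex 0.04 0.446 3.768
endloop
endfacet
facet normal 0.762 0.276 0.586
outer loop
vertex -0.134 1.043 3.713
vertex 0.04 0.446 3.768
vertex 0.332 0.807 3.218
endloop
endfacet
facet normal -0.762 -0.274 -0.587
outer loop
vertex -1.385 -0.068 2.671
vertex -1.092 0.293 2.122
vertex -0.991 -0.394 2.312
endloop
endfacet
facet normal -0.148 -0.808 0.571
outer loop
vertex -1.385 -0.068 2.671
vertex -0.991 -0.394 2.312
vertex 0.04 0.446 3.768
endloop
endfacet
facet normal -0.148 -0.808 0.571
outer loop
vertex 0.04 0.446 3.768
vertex -0.991 -0.394 2.312
vertex 0.434 0.12 3.409
endloop
endfacet
facet normal 0.762 0.276 0.586
outer loop
vertex 0.04 0.446 3.768
vertex 0.434 0.12 3.409
vertex 0.332 0.807 3.218
endloop
endfacet
facet normal -0.762 -0.274 -0.586
outer loop
vertex -0.991 -0.394 2.312
vertex -1.092 0.293 2.122
vertex -0.673 -0.202 1.809
endloop
endfacet
facet normal 0.401 -0.911 -0.094
outer loop
vertex -0.991 -0.394 2.312
vertex -0.673 -0.202 1.809
vertex 0.434 0.12 3.409
endloop
endfacet
facet normal 0.402 -0.911 -0.095
outer loop
vertex 0.434 0.12 3.409
vertex -0.673 -0.202 1.809
vertex 0.751 0.312 2.906
endloop
endfacet
facet normal 0.762 0.276 0.586
outer loop
vertex 0.434 0.12 3.409
vertex 0.751 0.312 2.906
vertex 0.332 0.807 3.218
endloop
endfacet
facet normal -0.762 -0.275 -0.586
outer loop
vertex -0.673 -0.202 1.809
vertex -1.092 0.293 2.122
vertex -0.671 0.362 1.542
endloop
endfacet
facet normal 0.648 -0.328 -0.688
outer loop
vertex -0.673 -0.202 1.809
vertex -0.671 0.362 1.542
vertex 0.751 0.312 2.906
endloop
endfacet
facet normal 0.648 -0.329 -0.687
outer loop
vertex 0.751 0.312 2.906
vertex -0.671 0.362 1.542
vertex 0.754 0.876 2.639
endloop
endfacet
facet normal 0.761 0.274 0.588
outer loop
vertex 0.751 0.312 2.906
vertex 0.754 0.876 2.639
vertex 0.332 0.807 3.218
endloop
endfacet

endsolid


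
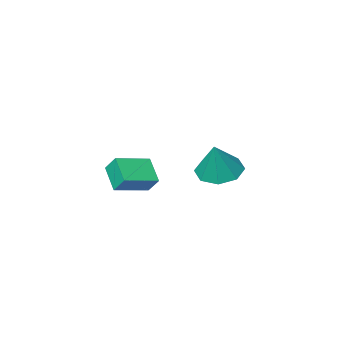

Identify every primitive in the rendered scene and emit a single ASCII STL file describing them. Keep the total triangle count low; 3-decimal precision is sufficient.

solid 
facet normal -0.977 -0.005 -0.215
outer loop
vertex 2.304 2.56 -1.927
vertex 2.46 3.487 -2.657
vertex 2.444 2.046 -2.55
endloop
endfacet
facet normal -0.131 -0.779 0.613
outer loop
vertex 3.84 2.053 -2.243
vertex 2.304 2.56 -1.927
vertex 2.444 2.046 -2.55
endloop
endfacet
facet normal -0.977 -0.005 -0.214
outer loop
vertex 2.444 2.046 -2.55
vertex 2.46 3.487 -2.657
vertex 2.599 2.973 -3.28
endloop
endfacet
facet normal 0.170 -0.627 -0.760
outer loop
vertex 2.599 2.973 -3.28
vertex 3.84 2.053 -2.243
vertex 2.444 2.046 -2.55
endloop
endfacet
facet normal -0.170 0.627 0.760
outer loop
vertex 2.304 2.56 -1.927
vertex 3.856 3.494 -2.35
vertex 2.46 3.487 -2.657
endloop
endfacet
facet normal -0.131 -0.779 0.613
outer loop
vertex 3.701 2.567 -1.62
vertex 2.304 2.56 -1.927
vertex 3.84 2.053 -2.243
endloop
endfacet
facet normal -0.170 0.627 0.760
outer loop
vertex 3.701 2.567 -1.62
vertex 3.856 3.494 -2.35
vertex 2.304 2.56 -1.927
endloop
endfacet
facet normal 0.131 0.779 -0.613
outer loop
vertex 2.46 3.487 -2.657
vertex 3.856 3.494 -2.35
vertex 2.599 2.973 -3.28
endloop
endfacet
facet normal 0.170 -0.627 -0.760
outer loop
vertex 3.996 2.98 -2.973
vertex 3.84 2.053 -2.243
vertex 2.599 2.973 -3.28
endloop
endfacet
facet normal 0.131 0.779 -0.613
outer loop
vertex 2.599 2.973 -3.28
vertex 3.856 3.494 -2.35
vertex 3.996 2.98 -2.973
endloop
endfacet
facet normal 0.977 0.004 0.214
outer loop
vertex 3.996 2.98 -2.973
vertex 3.701 2.567 -1.62
vertex 3.84 2.053 -2.243
endloop
endfacet
facet normal 0.977 0.006 0.215
outer loop
vertex 3.856 3.494 -2.35
vertex 3.701 2.567 -1.62
vertex 3.996 2.98 -2.973
endloop
endfacet
facet normal -0.325 -0.281 -0.903
outer loop
vertex -0.729 2.287 -3.939
vertex -1.219 1.566 -3.538
vertex -1.413 2.481 -3.753
endloop
endfacet
facet normal 0.304 0.943 0.135
outer loop
vertex -0.729 2.287 -3.939
vertex -1.413 2.481 -3.753
vertex -0.701 2.014 -2.102
endloop
endfacet
facet normal -0.325 -0.281 -0.903
outer loop
vertex -1.413 2.481 -3.753
vertex -1.219 1.566 -3.538
vertex -1.983 2.139 -3.441
endloop
endfacet
facet normal -0.313 0.870 0.381
outer loop
vertex -1.413 2.481 -3.753
vertex -1.983 2.139 -3.441
vertex -0.701 2.014 -2.102
endloop
endfacet
facet normal -0.326 -0.282 -0.902
outer loop
vertex -1.983 2.139 -3.441
vertex -1.219 1.566 -3.538
vertex -2.106 1.461 -3.185
endloop
endfacet
facet normal -0.654 0.368 0.661
outer loop
vertex -1.983 2.139 -3.441
vertex -2.106 1.461 -3.185
vertex -0.701 2.014 -2.102
endloop
endfacet
facet normal -0.326 -0.282 -0.902
outer loop
vertex -2.106 1.461 -3.185
vertex -1.219 1.566 -3.538
vertex -1.709 0.845 -3.136
endloop
endfacet
facet normal -0.519 -0.270 0.811
outer loop
vertex -2.106 1.461 -3.185
vertex -1.709 0.845 -3.136
vertex -0.701 2.014 -2.102
endloop
endfacet
facet normal -0.325 -0.282 -0.903
outer loop
vertex -1.709 0.845 -3.136
vertex -1.219 1.566 -3.538
vertex -1.025 0.651 -3.322
endloop
endfacet
facet normal 0.013 -0.669 0.744
outer loop
vertex -1.709 0.845 -3.136
vertex -1.025 0.651 -3.322
vertex -0.701 2.014 -2.102
endloop
endfacet
facet normal -0.325 -0.282 -0.903
outer loop
vertex -1.025 0.651 -3.322
vertex -1.219 1.566 -3.538
vertex -0.455 0.993 -3.634
endloop
endfacet
facet normal 0.630 -0.596 0.498
outer loop
vertex -1.025 0.651 -3.322
vertex -0.455 0.993 -3.634
vertex -0.701 2.014 -2.102
endloop
endfacet
facet normal -0.325 -0.282 -0.903
outer loop
vertex -0.455 0.993 -3.634
vertex -1.219 1.566 -3.538
vertex -0.332 1.671 -3.89
endloop
endfacet
facet normal 0.971 -0.094 0.218
outer loop
vertex -0.455 0.993 -3.634
vertex -0.332 1.671 -3.89
vertex -0.701 2.014 -2.102
endloop
endfacet
facet normal -0.325 -0.281 -0.903
outer loop
vertex -0.332 1.671 -3.89
vertex -1.219 1.566 -3.538
vertex -0.729 2.287 -3.939
endloop
endfacet
facet normal 0.836 0.544 0.068
outer loop
vertex -0.332 1.671 -3.89
vertex -0.729 2.287 -3.939
vertex -0.701 2.014 -2.102
endloop
endfacet

endsolid


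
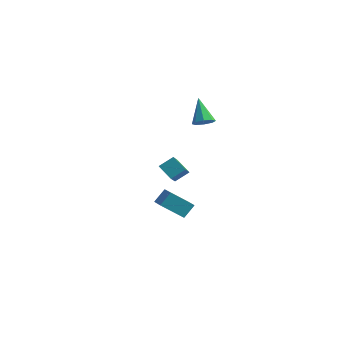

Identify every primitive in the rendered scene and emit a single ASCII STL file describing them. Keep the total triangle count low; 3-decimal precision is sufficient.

solid 
facet normal -0.796 0.094 0.598
outer loop
vertex -1.48 -2.86 0.809
vertex -1.019 -2.221 1.322
vertex -2.133 -1.523 -0.272
endloop
endfacet
facet normal -0.490 -0.680 -0.545
outer loop
vertex -1.321 -1.619 -0.882
vertex -1.48 -2.86 0.809
vertex -2.133 -1.523 -0.272
endloop
endfacet
facet normal -0.796 0.094 0.598
outer loop
vertex -2.133 -1.523 -0.272
vertex -1.019 -2.221 1.322
vertex -1.672 -0.883 0.241
endloop
endfacet
facet normal -0.355 0.727 -0.588
outer loop
vertex -1.672 -0.883 0.241
vertex -1.321 -1.619 -0.882
vertex -2.133 -1.523 -0.272
endloop
endfacet
facet normal 0.355 -0.727 0.587
outer loop
vertex -1.48 -2.86 0.809
vertex -0.207 -2.317 0.712
vertex -1.019 -2.221 1.322
endloop
endfacet
facet normal -0.491 -0.680 -0.545
outer loop
vertex -0.668 -2.957 0.199
vertex -1.48 -2.86 0.809
vertex -1.321 -1.619 -0.882
endloop
endfacet
facet normal 0.355 -0.727 0.588
outer loop
vertex -0.668 -2.957 0.199
vertex -0.207 -2.317 0.712
vertex -1.48 -2.86 0.809
endloop
endfacet
facet normal 0.490 0.680 0.545
outer loop
vertex -1.019 -2.221 1.322
vertex -0.207 -2.317 0.712
vertex -1.672 -0.883 0.241
endloop
endfacet
facet normal -0.354 0.727 -0.588
outer loop
vertex -0.86 -0.98 -0.369
vertex -1.321 -1.619 -0.882
vertex -1.672 -0.883 0.241
endloop
endfacet
facet normal 0.491 0.680 0.545
outer loop
vertex -1.672 -0.883 0.241
vertex -0.207 -2.317 0.712
vertex -0.86 -0.98 -0.369
endloop
endfacet
facet normal 0.796 -0.094 -0.598
outer loop
vertex -0.86 -0.98 -0.369
vertex -0.668 -2.957 0.199
vertex -1.321 -1.619 -0.882
endloop
endfacet
facet normal 0.796 -0.094 -0.598
outer loop
vertex -0.207 -2.317 0.712
vertex -0.668 -2.957 0.199
vertex -0.86 -0.98 -0.369
endloop
endfacet
facet normal 0.498 -0.438 -0.748
outer loop
vertex -0.38 -0.393 3.363
vertex -0.629 0.009 2.962
vertex -0.116 -0.002 3.31
endloop
endfacet
facet normal 0.466 -0.197 0.863
outer loop
vertex -0.38 -0.393 3.363
vertex -0.116 -0.002 3.31
vertex -1.451 0.731 4.198
endloop
endfacet
facet normal 0.499 -0.436 -0.749
outer loop
vertex -0.116 -0.002 3.31
vertex -0.629 0.009 2.962
vertex -0.153 0.395 3.054
endloop
endfacet
facet normal 0.653 0.453 0.608
outer loop
vertex -0.116 -0.002 3.31
vertex -0.153 0.395 3.054
vertex -1.451 0.731 4.198
endloop
endfacet
facet normal 0.500 -0.438 -0.747
outer loop
vertex -0.153 0.395 3.054
vertex -0.629 0.009 2.962
vertex -0.468 0.566 2.743
endloop
endfacet
facet normal 0.362 0.922 0.140
outer loop
vertex -0.153 0.395 3.054
vertex -0.468 0.566 2.743
vertex -1.451 0.731 4.198
endloop
endfacet
facet normal 0.496 -0.438 -0.749
outer loop
vertex -0.468 0.566 2.743
vertex -0.629 0.009 2.962
vertex -0.878 0.411 2.562
endloop
endfacet
facet normal -0.236 0.935 -0.266
outer loop
vertex -0.468 0.566 2.743
vertex -0.878 0.411 2.562
vertex -1.451 0.731 4.198
endloop
endfacet
facet normal 0.499 -0.436 -0.749
outer loop
vertex -0.878 0.411 2.562
vertex -0.629 0.009 2.962
vertex -1.142 0.02 2.614
endloop
endfacet
facet normal -0.791 0.485 -0.372
outer loop
vertex -0.878 0.411 2.562
vertex -1.142 0.02 2.614
vertex -1.451 0.731 4.198
endloop
endfacet
facet normal 0.498 -0.439 -0.748
outer loop
vertex -1.142 0.02 2.614
vertex -0.629 0.009 2.962
vertex -1.106 -0.377 2.871
endloop
endfacet
facet normal -0.979 -0.165 -0.117
outer loop
vertex -1.142 0.02 2.614
vertex -1.106 -0.377 2.871
vertex -1.451 0.731 4.198
endloop
endfacet
facet normal 0.497 -0.438 -0.749
outer loop
vertex -1.106 -0.377 2.871
vertex -0.629 0.009 2.962
vertex -0.79 -0.548 3.181
endloop
endfacet
facet normal -0.688 -0.635 0.351
outer loop
vertex -1.106 -0.377 2.871
vertex -0.79 -0.548 3.181
vertex -1.451 0.731 4.198
endloop
endfacet
facet normal 0.498 -0.438 -0.748
outer loop
vertex -0.79 -0.548 3.181
vertex -0.629 0.009 2.962
vertex -0.38 -0.393 3.363
endloop
endfacet
facet normal -0.091 -0.648 0.756
outer loop
vertex -0.79 -0.548 3.181
vertex -0.38 -0.393 3.363
vertex -1.451 0.731 4.198
endloop
endfacet
facet normal -0.805 0.539 -0.247
outer loop
vertex -3.081 -0.967 -3.389
vertex -2.862 -0.319 -2.688
vertex -2.159 -0.092 -4.487
endloop
endfacet
facet normal -0.224 -0.662 -0.715
outer loop
vertex -1.458 -0.561 -4.272
vertex -3.081 -0.967 -3.389
vertex -2.159 -0.092 -4.487
endloop
endfacet
facet normal -0.806 0.539 -0.247
outer loop
vertex -2.159 -0.092 -4.487
vertex -2.862 -0.319 -2.688
vertex -1.94 0.557 -3.785
endloop
endfacet
facet normal 0.549 0.521 -0.653
outer loop
vertex -1.94 0.557 -3.785
vertex -1.458 -0.561 -4.272
vertex -2.159 -0.092 -4.487
endloop
endfacet
facet normal -0.549 -0.521 0.653
outer loop
vertex -3.081 -0.967 -3.389
vertex -2.161 -0.788 -2.473
vertex -2.862 -0.319 -2.688
endloop
endfacet
facet normal -0.224 -0.661 -0.716
outer loop
vertex -2.38 -1.437 -3.175
vertex -3.081 -0.967 -3.389
vertex -1.458 -0.561 -4.272
endloop
endfacet
facet normal -0.549 -0.521 0.653
outer loop
vertex -2.38 -1.437 -3.175
vertex -2.161 -0.788 -2.473
vertex -3.081 -0.967 -3.389
endloop
endfacet
facet normal 0.223 0.662 0.716
outer loop
vertex -2.862 -0.319 -2.688
vertex -2.161 -0.788 -2.473
vertex -1.94 0.557 -3.785
endloop
endfacet
facet normal 0.549 0.521 -0.653
outer loop
vertex -1.239 0.087 -3.571
vertex -1.458 -0.561 -4.272
vertex -1.94 0.557 -3.785
endloop
endfacet
facet normal 0.225 0.661 0.716
outer loop
vertex -1.94 0.557 -3.785
vertex -2.161 -0.788 -2.473
vertex -1.239 0.087 -3.571
endloop
endfacet
facet normal 0.805 -0.539 0.247
outer loop
vertex -1.239 0.087 -3.571
vertex -2.38 -1.437 -3.175
vertex -1.458 -0.561 -4.272
endloop
endfacet
facet normal 0.805 -0.539 0.247
outer loop
vertex -2.161 -0.788 -2.473
vertex -2.38 -1.437 -3.175
vertex -1.239 0.087 -3.571
endloop
endfacet

endsolid


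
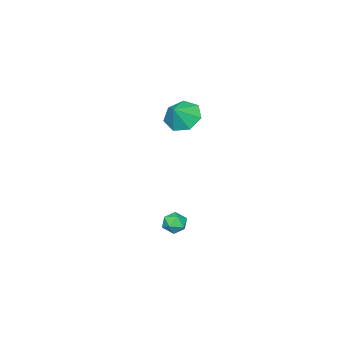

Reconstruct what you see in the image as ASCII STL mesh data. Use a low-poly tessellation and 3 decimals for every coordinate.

solid 
facet normal -0.898 0.385 -0.213
outer loop
vertex 2.31 3.51 -3.974
vertex 2.023 3.002 -3.683
vertex 2.17 3.536 -3.338
endloop
endfacet
facet normal -0.413 0.902 -0.128
outer loop
vertex 2.31 3.51 -3.974
vertex 2.17 3.536 -3.338
vertex 2.739 3.766 -3.556
endloop
endfacet
facet normal 0.111 0.793 -0.599
outer loop
vertex 2.31 3.51 -3.974
vertex 2.739 3.766 -3.556
vertex 2.945 3.375 -4.035
endloop
endfacet
facet normal -0.049 0.210 -0.977
outer loop
vertex 2.31 3.51 -3.974
vertex 2.945 3.375 -4.035
vertex 2.502 2.903 -4.114
endloop
endfacet
facet normal -0.673 -0.043 -0.738
outer loop
vertex 2.31 3.51 -3.974
vertex 2.502 2.903 -4.114
vertex 2.023 3.002 -3.683
endloop
endfacet
facet normal -0.137 0.839 0.527
outer loop
vertex 2.739 3.766 -3.556
vertex 2.17 3.536 -3.338
vertex 2.718 3.417 -3.006
endloop
endfacet
facet normal -0.921 0.003 0.389
outer loop
vertex 2.17 3.536 -3.338
vertex 2.023 3.002 -3.683
vertex 2.275 2.945 -3.085
endloop
endfacet
facet normal -0.557 -0.692 -0.460
outer loop
vertex 2.023 3.002 -3.683
vertex 2.502 2.903 -4.114
vertex 2.481 2.554 -3.564
endloop
endfacet
facet normal 0.452 -0.282 -0.846
outer loop
vertex 2.502 2.903 -4.114
vertex 2.945 3.375 -4.035
vertex 3.05 2.784 -3.782
endloop
endfacet
facet normal 0.710 0.663 -0.236
outer loop
vertex 2.945 3.375 -4.035
vertex 2.739 3.766 -3.556
vertex 3.197 3.318 -3.437
endloop
endfacet
facet normal 0.049 -0.210 0.977
outer loop
vertex 2.91 2.81 -3.146
vertex 2.718 3.417 -3.006
vertex 2.275 2.945 -3.085
endloop
endfacet
facet normal -0.111 -0.793 0.599
outer loop
vertex 2.91 2.81 -3.146
vertex 2.275 2.945 -3.085
vertex 2.481 2.554 -3.564
endloop
endfacet
facet normal 0.413 -0.902 0.128
outer loop
vertex 2.91 2.81 -3.146
vertex 2.481 2.554 -3.564
vertex 3.05 2.784 -3.782
endloop
endfacet
facet normal 0.898 -0.385 0.213
outer loop
vertex 2.91 2.81 -3.146
vertex 3.05 2.784 -3.782
vertex 3.197 3.318 -3.437
endloop
endfacet
facet normal 0.673 0.043 0.738
outer loop
vertex 2.91 2.81 -3.146
vertex 3.197 3.318 -3.437
vertex 2.718 3.417 -3.006
endloop
endfacet
facet normal -0.452 0.282 0.846
outer loop
vertex 2.275 2.945 -3.085
vertex 2.718 3.417 -3.006
vertex 2.17 3.536 -3.338
endloop
endfacet
facet normal -0.710 -0.663 0.236
outer loop
vertex 2.481 2.554 -3.564
vertex 2.275 2.945 -3.085
vertex 2.023 3.002 -3.683
endloop
endfacet
facet normal 0.137 -0.839 -0.527
outer loop
vertex 3.05 2.784 -3.782
vertex 2.481 2.554 -3.564
vertex 2.502 2.903 -4.114
endloop
endfacet
facet normal 0.921 -0.003 -0.389
outer loop
vertex 3.197 3.318 -3.437
vertex 3.05 2.784 -3.782
vertex 2.945 3.375 -4.035
endloop
endfacet
facet normal 0.557 0.692 0.460
outer loop
vertex 2.718 3.417 -3.006
vertex 3.197 3.318 -3.437
vertex 2.739 3.766 -3.556
endloop
endfacet
facet normal -0.690 -0.047 -0.722
outer loop
vertex 1.749 1.889 2.293
vertex 1.311 2.634 2.663
vertex 1.991 2.616 2.014
endloop
endfacet
facet normal 0.944 -0.328 -0.035
outer loop
vertex 1.749 1.889 2.293
vertex 1.991 2.616 2.014
vertex 2.069 2.686 3.457
endloop
endfacet
facet normal -0.690 -0.047 -0.722
outer loop
vertex 1.991 2.616 2.014
vertex 1.311 2.634 2.663
vertex 1.721 3.357 2.224
endloop
endfacet
facet normal 0.931 0.358 -0.068
outer loop
vertex 1.991 2.616 2.014
vertex 1.721 3.357 2.224
vertex 2.069 2.686 3.457
endloop
endfacet
facet normal -0.690 -0.047 -0.722
outer loop
vertex 1.721 3.357 2.224
vertex 1.311 2.634 2.663
vertex 1.142 3.553 2.764
endloop
endfacet
facet normal 0.534 0.797 0.283
outer loop
vertex 1.721 3.357 2.224
vertex 1.142 3.553 2.764
vertex 2.069 2.686 3.457
endloop
endfacet
facet normal -0.690 -0.047 -0.723
outer loop
vertex 1.142 3.553 2.764
vertex 1.311 2.634 2.663
vertex 0.69 3.057 3.228
endloop
endfacet
facet normal 0.052 0.657 0.752
outer loop
vertex 1.142 3.553 2.764
vertex 0.69 3.057 3.228
vertex 2.069 2.686 3.457
endloop
endfacet
facet normal -0.689 -0.046 -0.723
outer loop
vertex 0.69 3.057 3.228
vertex 1.311 2.634 2.663
vertex 0.705 2.242 3.266
endloop
endfacet
facet normal -0.152 0.043 0.987
outer loop
vertex 0.69 3.057 3.228
vertex 0.705 2.242 3.266
vertex 2.069 2.686 3.457
endloop
endfacet
facet normal -0.689 -0.047 -0.723
outer loop
vertex 0.705 2.242 3.266
vertex 1.311 2.634 2.663
vertex 1.177 1.723 2.85
endloop
endfacet
facet normal 0.076 -0.581 0.810
outer loop
vertex 0.705 2.242 3.266
vertex 1.177 1.723 2.85
vertex 2.069 2.686 3.457
endloop
endfacet
facet normal -0.690 -0.047 -0.722
outer loop
vertex 1.177 1.723 2.85
vertex 1.311 2.634 2.663
vertex 1.749 1.889 2.293
endloop
endfacet
facet normal 0.563 -0.746 0.356
outer loop
vertex 1.177 1.723 2.85
vertex 1.749 1.889 2.293
vertex 2.069 2.686 3.457
endloop
endfacet

endsolid


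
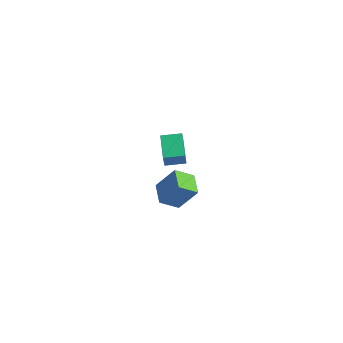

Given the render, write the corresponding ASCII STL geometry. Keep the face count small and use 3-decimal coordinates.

solid 
facet normal -0.773 -0.626 -0.100
outer loop
vertex -2.288 2.841 -2.719
vertex -3.314 4.035 -2.26
vertex -2.395 3.134 -3.721
endloop
endfacet
facet normal 0.625 -0.728 -0.280
outer loop
vertex -1.466 3.885 -3.6
vertex -2.288 2.841 -2.719
vertex -2.395 3.134 -3.721
endloop
endfacet
facet normal -0.774 -0.625 -0.101
outer loop
vertex -2.395 3.134 -3.721
vertex -3.314 4.035 -2.26
vertex -3.42 4.329 -3.262
endloop
endfacet
facet normal -0.102 0.280 -0.955
outer loop
vertex -3.42 4.329 -3.262
vertex -1.466 3.885 -3.6
vertex -2.395 3.134 -3.721
endloop
endfacet
facet normal 0.102 -0.280 0.955
outer loop
vertex -2.288 2.841 -2.719
vertex -2.385 4.786 -2.139
vertex -3.314 4.035 -2.26
endloop
endfacet
facet normal 0.625 -0.728 -0.280
outer loop
vertex -1.36 3.591 -2.598
vertex -2.288 2.841 -2.719
vertex -1.466 3.885 -3.6
endloop
endfacet
facet normal 0.102 -0.280 0.955
outer loop
vertex -1.36 3.591 -2.598
vertex -2.385 4.786 -2.139
vertex -2.288 2.841 -2.719
endloop
endfacet
facet normal -0.625 0.728 0.280
outer loop
vertex -3.314 4.035 -2.26
vertex -2.385 4.786 -2.139
vertex -3.42 4.329 -3.262
endloop
endfacet
facet normal -0.102 0.280 -0.955
outer loop
vertex -2.492 5.079 -3.141
vertex -1.466 3.885 -3.6
vertex -3.42 4.329 -3.262
endloop
endfacet
facet normal -0.625 0.729 0.280
outer loop
vertex -3.42 4.329 -3.262
vertex -2.385 4.786 -2.139
vertex -2.492 5.079 -3.141
endloop
endfacet
facet normal 0.774 0.626 0.102
outer loop
vertex -2.492 5.079 -3.141
vertex -1.36 3.591 -2.598
vertex -1.466 3.885 -3.6
endloop
endfacet
facet normal 0.774 0.625 0.100
outer loop
vertex -2.385 4.786 -2.139
vertex -1.36 3.591 -2.598
vertex -2.492 5.079 -3.141
endloop
endfacet
facet normal -0.488 -0.334 -0.807
outer loop
vertex 2.138 -3.691 1.701
vertex 1.28 -2.794 1.848
vertex 2.796 -2.945 0.994
endloop
endfacet
facet normal 0.687 -0.717 -0.117
outer loop
vertex 3.58 -2.406 2.292
vertex 2.138 -3.691 1.701
vertex 2.796 -2.945 0.994
endloop
endfacet
facet normal -0.488 -0.335 -0.806
outer loop
vertex 2.796 -2.945 0.994
vertex 1.28 -2.794 1.848
vertex 1.937 -2.049 1.141
endloop
endfacet
facet normal 0.539 0.612 -0.579
outer loop
vertex 1.937 -2.049 1.141
vertex 3.58 -2.406 2.292
vertex 2.796 -2.945 0.994
endloop
endfacet
facet normal -0.539 -0.611 0.579
outer loop
vertex 2.138 -3.691 1.701
vertex 2.064 -2.255 3.146
vertex 1.28 -2.794 1.848
endloop
endfacet
facet normal 0.687 -0.717 -0.117
outer loop
vertex 2.923 -3.151 2.999
vertex 2.138 -3.691 1.701
vertex 3.58 -2.406 2.292
endloop
endfacet
facet normal -0.538 -0.611 0.580
outer loop
vertex 2.923 -3.151 2.999
vertex 2.064 -2.255 3.146
vertex 2.138 -3.691 1.701
endloop
endfacet
facet normal -0.687 0.717 0.117
outer loop
vertex 1.28 -2.794 1.848
vertex 2.064 -2.255 3.146
vertex 1.937 -2.049 1.141
endloop
endfacet
facet normal 0.539 0.611 -0.580
outer loop
vertex 2.722 -1.509 2.439
vertex 3.58 -2.406 2.292
vertex 1.937 -2.049 1.141
endloop
endfacet
facet normal -0.687 0.717 0.117
outer loop
vertex 1.937 -2.049 1.141
vertex 2.064 -2.255 3.146
vertex 2.722 -1.509 2.439
endloop
endfacet
facet normal 0.488 0.335 0.806
outer loop
vertex 2.722 -1.509 2.439
vertex 2.923 -3.151 2.999
vertex 3.58 -2.406 2.292
endloop
endfacet
facet normal 0.487 0.335 0.807
outer loop
vertex 2.064 -2.255 3.146
vertex 2.923 -3.151 2.999
vertex 2.722 -1.509 2.439
endloop
endfacet

endsolid


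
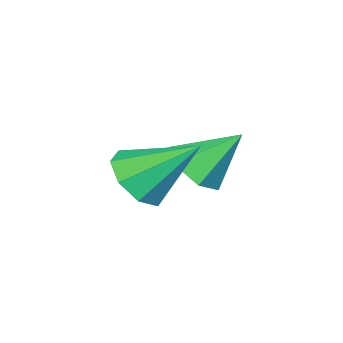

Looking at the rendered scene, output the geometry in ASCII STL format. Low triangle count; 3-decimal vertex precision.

solid 
facet normal 0.322 -0.621 -0.714
outer loop
vertex -0.734 -2.007 0.721
vertex -1.405 -2.51 0.856
vertex -1.453 -1.881 0.287
endloop
endfacet
facet normal 0.247 0.960 -0.131
outer loop
vertex -0.734 -2.007 0.721
vertex -1.453 -1.881 0.287
vertex -1.915 -1.53 1.984
endloop
endfacet
facet normal 0.323 -0.621 -0.714
outer loop
vertex -1.453 -1.881 0.287
vertex -1.405 -2.51 0.856
vertex -2.125 -2.385 0.421
endloop
endfacet
facet normal -0.609 0.728 -0.316
outer loop
vertex -1.453 -1.881 0.287
vertex -2.125 -2.385 0.421
vertex -1.915 -1.53 1.984
endloop
endfacet
facet normal 0.324 -0.621 -0.714
outer loop
vertex -2.125 -2.385 0.421
vertex -1.405 -2.51 0.856
vertex -2.076 -3.014 0.99
endloop
endfacet
facet normal -0.993 0.029 0.118
outer loop
vertex -2.125 -2.385 0.421
vertex -2.076 -3.014 0.99
vertex -1.915 -1.53 1.984
endloop
endfacet
facet normal 0.323 -0.620 -0.715
outer loop
vertex -2.076 -3.014 0.99
vertex -1.405 -2.51 0.856
vertex -1.356 -3.14 1.425
endloop
endfacet
facet normal -0.520 -0.436 0.735
outer loop
vertex -2.076 -3.014 0.99
vertex -1.356 -3.14 1.425
vertex -1.915 -1.53 1.984
endloop
endfacet
facet normal 0.322 -0.621 -0.715
outer loop
vertex -1.356 -3.14 1.425
vertex -1.405 -2.51 0.856
vertex -0.685 -2.636 1.29
endloop
endfacet
facet normal 0.337 -0.202 0.920
outer loop
vertex -1.356 -3.14 1.425
vertex -0.685 -2.636 1.29
vertex -1.915 -1.53 1.984
endloop
endfacet
facet normal 0.322 -0.621 -0.714
outer loop
vertex -0.685 -2.636 1.29
vertex -1.405 -2.51 0.856
vertex -0.734 -2.007 0.721
endloop
endfacet
facet normal 0.720 0.496 0.486
outer loop
vertex -0.685 -2.636 1.29
vertex -0.734 -2.007 0.721
vertex -1.915 -1.53 1.984
endloop
endfacet
facet normal 0.205 -0.741 -0.639
outer loop
vertex 1.253 -3.1 2.054
vertex 0.758 -2.692 1.422
vertex 1.624 -2.665 1.669
endloop
endfacet
facet normal 0.660 0.096 0.745
outer loop
vertex 1.253 -3.1 2.054
vertex 1.624 -2.665 1.669
vertex 0.382 -1.328 2.598
endloop
endfacet
facet normal 0.205 -0.741 -0.639
outer loop
vertex 1.624 -2.665 1.669
vertex 0.758 -2.692 1.422
vertex 1.488 -2.246 1.139
endloop
endfacet
facet normal 0.789 0.564 0.243
outer loop
vertex 1.624 -2.665 1.669
vertex 1.488 -2.246 1.139
vertex 0.382 -1.328 2.598
endloop
endfacet
facet normal 0.205 -0.741 -0.639
outer loop
vertex 1.488 -2.246 1.139
vertex 0.758 -2.692 1.422
vertex 0.924 -2.088 0.775
endloop
endfacet
facet normal 0.406 0.880 -0.246
outer loop
vertex 1.488 -2.246 1.139
vertex 0.924 -2.088 0.775
vertex 0.382 -1.328 2.598
endloop
endfacet
facet normal 0.206 -0.741 -0.639
outer loop
vertex 0.924 -2.088 0.775
vertex 0.758 -2.692 1.422
vertex 0.264 -2.284 0.79
endloop
endfacet
facet normal -0.265 0.859 -0.437
outer loop
vertex 0.924 -2.088 0.775
vertex 0.264 -2.284 0.79
vertex 0.382 -1.328 2.598
endloop
endfacet
facet normal 0.205 -0.742 -0.639
outer loop
vertex 0.264 -2.284 0.79
vertex 0.758 -2.692 1.422
vertex -0.107 -2.718 1.175
endloop
endfacet
facet normal -0.829 0.515 -0.218
outer loop
vertex 0.264 -2.284 0.79
vertex -0.107 -2.718 1.175
vertex 0.382 -1.328 2.598
endloop
endfacet
facet normal 0.205 -0.742 -0.639
outer loop
vertex -0.107 -2.718 1.175
vertex 0.758 -2.692 1.422
vertex 0.029 -3.137 1.705
endloop
endfacet
facet normal -0.958 0.047 0.283
outer loop
vertex -0.107 -2.718 1.175
vertex 0.029 -3.137 1.705
vertex 0.382 -1.328 2.598
endloop
endfacet
facet normal 0.205 -0.742 -0.639
outer loop
vertex 0.029 -3.137 1.705
vertex 0.758 -2.692 1.422
vertex 0.593 -3.295 2.069
endloop
endfacet
facet normal -0.574 -0.269 0.773
outer loop
vertex 0.029 -3.137 1.705
vertex 0.593 -3.295 2.069
vertex 0.382 -1.328 2.598
endloop
endfacet
facet normal 0.205 -0.742 -0.639
outer loop
vertex 0.593 -3.295 2.069
vertex 0.758 -2.692 1.422
vertex 1.253 -3.1 2.054
endloop
endfacet
facet normal 0.095 -0.249 0.964
outer loop
vertex 0.593 -3.295 2.069
vertex 1.253 -3.1 2.054
vertex 0.382 -1.328 2.598
endloop
endfacet

endsolid


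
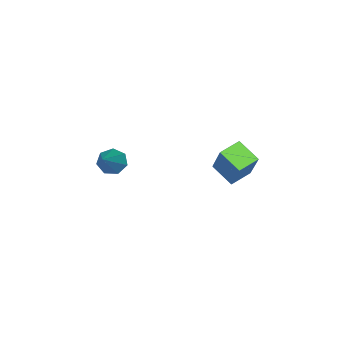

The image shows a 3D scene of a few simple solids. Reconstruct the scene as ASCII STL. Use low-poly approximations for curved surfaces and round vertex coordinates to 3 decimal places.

solid 
facet normal -0.922 0.285 0.261
outer loop
vertex -2.877 -0.634 0.882
vertex -2.235 0.126 2.322
vertex -2.74 0.331 0.311
endloop
endfacet
facet normal -0.367 -0.435 -0.822
outer loop
vertex -1.845 0.054 0.058
vertex -2.877 -0.634 0.882
vertex -2.74 0.331 0.311
endloop
endfacet
facet normal -0.922 0.285 0.261
outer loop
vertex -2.74 0.331 0.311
vertex -2.235 0.126 2.322
vertex -2.098 1.091 1.751
endloop
endfacet
facet normal 0.122 0.854 -0.505
outer loop
vertex -2.098 1.091 1.751
vertex -1.845 0.054 0.058
vertex -2.74 0.331 0.311
endloop
endfacet
facet normal -0.122 -0.854 0.505
outer loop
vertex -2.877 -0.634 0.882
vertex -1.34 -0.151 2.069
vertex -2.235 0.126 2.322
endloop
endfacet
facet normal -0.367 -0.435 -0.822
outer loop
vertex -1.982 -0.911 0.629
vertex -2.877 -0.634 0.882
vertex -1.845 0.054 0.058
endloop
endfacet
facet normal -0.122 -0.854 0.505
outer loop
vertex -1.982 -0.911 0.629
vertex -1.34 -0.151 2.069
vertex -2.877 -0.634 0.882
endloop
endfacet
facet normal 0.367 0.435 0.822
outer loop
vertex -2.235 0.126 2.322
vertex -1.34 -0.151 2.069
vertex -2.098 1.091 1.751
endloop
endfacet
facet normal 0.122 0.854 -0.505
outer loop
vertex -1.203 0.814 1.498
vertex -1.845 0.054 0.058
vertex -2.098 1.091 1.751
endloop
endfacet
facet normal 0.367 0.435 0.822
outer loop
vertex -2.098 1.091 1.751
vertex -1.34 -0.151 2.069
vertex -1.203 0.814 1.498
endloop
endfacet
facet normal 0.922 -0.285 -0.261
outer loop
vertex -1.203 0.814 1.498
vertex -1.982 -0.911 0.629
vertex -1.845 0.054 0.058
endloop
endfacet
facet normal 0.922 -0.285 -0.261
outer loop
vertex -1.34 -0.151 2.069
vertex -1.982 -0.911 0.629
vertex -1.203 0.814 1.498
endloop
endfacet
facet normal -0.741 -0.312 -0.595
outer loop
vertex 2.442 -2.742 2.002
vertex 2.05 -2.668 2.451
vertex 2.219 -2.272 2.033
endloop
endfacet
facet normal 0.710 0.376 -0.595
outer loop
vertex 2.442 -2.742 2.002
vertex 2.219 -2.272 2.033
vertex 3.37 -2.112 3.509
endloop
endfacet
facet normal -0.741 -0.311 -0.595
outer loop
vertex 2.219 -2.272 2.033
vertex 2.05 -2.668 2.451
vertex 1.87 -2.1 2.378
endloop
endfacet
facet normal 0.205 0.943 -0.262
outer loop
vertex 2.219 -2.272 2.033
vertex 1.87 -2.1 2.378
vertex 3.37 -2.112 3.509
endloop
endfacet
facet normal -0.741 -0.311 -0.595
outer loop
vertex 1.87 -2.1 2.378
vertex 2.05 -2.668 2.451
vertex 1.656 -2.355 2.778
endloop
endfacet
facet normal -0.293 0.870 0.398
outer loop
vertex 1.87 -2.1 2.378
vertex 1.656 -2.355 2.778
vertex 3.37 -2.112 3.509
endloop
endfacet
facet normal -0.741 -0.312 -0.595
outer loop
vertex 1.656 -2.355 2.778
vertex 2.05 -2.668 2.451
vertex 1.739 -2.846 2.932
endloop
endfacet
facet normal -0.409 0.210 0.888
outer loop
vertex 1.656 -2.355 2.778
vertex 1.739 -2.846 2.932
vertex 3.37 -2.112 3.509
endloop
endfacet
facet normal -0.740 -0.314 -0.595
outer loop
vertex 1.739 -2.846 2.932
vertex 2.05 -2.668 2.451
vertex 2.057 -3.202 2.724
endloop
endfacet
facet normal -0.054 -0.540 0.840
outer loop
vertex 1.739 -2.846 2.932
vertex 2.057 -3.202 2.724
vertex 3.37 -2.112 3.509
endloop
endfacet
facet normal -0.741 -0.313 -0.594
outer loop
vertex 2.057 -3.202 2.724
vertex 2.05 -2.668 2.451
vertex 2.369 -3.156 2.31
endloop
endfacet
facet normal 0.503 -0.814 0.289
outer loop
vertex 2.057 -3.202 2.724
vertex 2.369 -3.156 2.31
vertex 3.37 -2.112 3.509
endloop
endfacet
facet normal -0.741 -0.312 -0.595
outer loop
vertex 2.369 -3.156 2.31
vertex 2.05 -2.668 2.451
vertex 2.442 -2.742 2.002
endloop
endfacet
facet normal 0.844 -0.408 -0.349
outer loop
vertex 2.369 -3.156 2.31
vertex 2.442 -2.742 2.002
vertex 3.37 -2.112 3.509
endloop
endfacet

endsolid


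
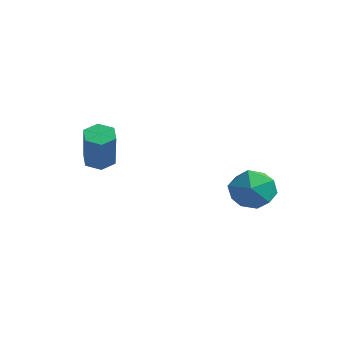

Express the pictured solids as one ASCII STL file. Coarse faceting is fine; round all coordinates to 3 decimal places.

solid 
facet normal -0.420 0.328 -0.846
outer loop
vertex -3.361 -0.951 2.923
vertex -3.95 -1.293 3.083
vertex -3.861 -0.632 3.295
endloop
endfacet
facet normal 0.560 0.827 0.043
outer loop
vertex -3.361 -0.951 2.923
vertex -3.861 -0.632 3.295
vertex -2.5 -1.625 4.657
endloop
endfacet
facet normal 0.560 0.827 0.043
outer loop
vertex -2.5 -1.625 4.657
vertex -3.861 -0.632 3.295
vertex -3.0 -1.306 5.03
endloop
endfacet
facet normal 0.420 -0.330 0.845
outer loop
vertex -2.5 -1.625 4.657
vertex -3.0 -1.306 5.03
vertex -3.09 -1.967 4.817
endloop
endfacet
facet normal -0.420 0.328 -0.846
outer loop
vertex -3.861 -0.632 3.295
vertex -3.95 -1.293 3.083
vertex -4.45 -0.974 3.455
endloop
endfacet
facet normal -0.338 0.808 0.482
outer loop
vertex -3.861 -0.632 3.295
vertex -4.45 -0.974 3.455
vertex -3.0 -1.306 5.03
endloop
endfacet
facet normal -0.339 0.808 0.482
outer loop
vertex -3.0 -1.306 5.03
vertex -4.45 -0.974 3.455
vertex -3.59 -1.648 5.189
endloop
endfacet
facet normal 0.419 -0.330 0.846
outer loop
vertex -3.0 -1.306 5.03
vertex -3.59 -1.648 5.189
vertex -3.09 -1.967 4.817
endloop
endfacet
facet normal -0.420 0.329 -0.846
outer loop
vertex -4.45 -0.974 3.455
vertex -3.95 -1.293 3.083
vertex -4.54 -1.635 3.243
endloop
endfacet
facet normal -0.899 -0.018 0.439
outer loop
vertex -4.45 -0.974 3.455
vertex -4.54 -1.635 3.243
vertex -3.59 -1.648 5.189
endloop
endfacet
facet normal -0.899 -0.020 0.439
outer loop
vertex -3.59 -1.648 5.189
vertex -4.54 -1.635 3.243
vertex -3.679 -2.309 4.977
endloop
endfacet
facet normal 0.420 -0.328 0.846
outer loop
vertex -3.59 -1.648 5.189
vertex -3.679 -2.309 4.977
vertex -3.09 -1.967 4.817
endloop
endfacet
facet normal -0.420 0.330 -0.845
outer loop
vertex -4.54 -1.635 3.243
vertex -3.95 -1.293 3.083
vertex -4.04 -1.954 2.87
endloop
endfacet
facet normal -0.560 -0.827 -0.043
outer loop
vertex -4.54 -1.635 3.243
vertex -4.04 -1.954 2.87
vertex -3.679 -2.309 4.977
endloop
endfacet
facet normal -0.560 -0.827 -0.043
outer loop
vertex -3.679 -2.309 4.977
vertex -4.04 -1.954 2.87
vertex -3.179 -2.628 4.605
endloop
endfacet
facet normal 0.420 -0.328 0.846
outer loop
vertex -3.679 -2.309 4.977
vertex -3.179 -2.628 4.605
vertex -3.09 -1.967 4.817
endloop
endfacet
facet normal -0.419 0.330 -0.846
outer loop
vertex -4.04 -1.954 2.87
vertex -3.95 -1.293 3.083
vertex -3.45 -1.612 2.711
endloop
endfacet
facet normal 0.339 -0.808 -0.482
outer loop
vertex -4.04 -1.954 2.87
vertex -3.45 -1.612 2.711
vertex -3.179 -2.628 4.605
endloop
endfacet
facet normal 0.338 -0.808 -0.482
outer loop
vertex -3.179 -2.628 4.605
vertex -3.45 -1.612 2.711
vertex -2.59 -2.286 4.445
endloop
endfacet
facet normal 0.420 -0.328 0.846
outer loop
vertex -3.179 -2.628 4.605
vertex -2.59 -2.286 4.445
vertex -3.09 -1.967 4.817
endloop
endfacet
facet normal -0.420 0.328 -0.846
outer loop
vertex -3.45 -1.612 2.711
vertex -3.95 -1.293 3.083
vertex -3.361 -0.951 2.923
endloop
endfacet
facet normal 0.899 0.020 -0.438
outer loop
vertex -3.45 -1.612 2.711
vertex -3.361 -0.951 2.923
vertex -2.59 -2.286 4.445
endloop
endfacet
facet normal 0.898 0.018 -0.439
outer loop
vertex -2.59 -2.286 4.445
vertex -3.361 -0.951 2.923
vertex -2.5 -1.625 4.657
endloop
endfacet
facet normal 0.420 -0.329 0.846
outer loop
vertex -2.59 -2.286 4.445
vertex -2.5 -1.625 4.657
vertex -3.09 -1.967 4.817
endloop
endfacet
facet normal -0.168 0.985 -0.047
outer loop
vertex 0.789 4.052 1.196
vertex -0.342 3.852 1.06
vertex 0.1 3.978 2.122
endloop
endfacet
facet normal 0.398 0.842 0.363
outer loop
vertex 0.789 4.052 1.196
vertex 0.1 3.978 2.122
vertex 1.144 3.479 2.136
endloop
endfacet
facet normal 0.873 0.487 -0.033
outer loop
vertex 0.789 4.052 1.196
vertex 1.144 3.479 2.136
vertex 1.346 3.045 1.083
endloop
endfacet
facet normal 0.600 0.409 -0.688
outer loop
vertex 0.789 4.052 1.196
vertex 1.346 3.045 1.083
vertex 0.428 3.275 0.419
endloop
endfacet
facet normal -0.043 0.716 -0.696
outer loop
vertex 0.789 4.052 1.196
vertex 0.428 3.275 0.419
vertex -0.342 3.852 1.06
endloop
endfacet
facet normal 0.185 0.412 0.892
outer loop
vertex 1.144 3.479 2.136
vertex 0.1 3.978 2.122
vertex 0.232 2.925 2.581
endloop
endfacet
facet normal -0.732 0.642 0.228
outer loop
vertex 0.1 3.978 2.122
vertex -0.342 3.852 1.06
vertex -0.686 3.155 1.917
endloop
endfacet
facet normal -0.528 0.209 -0.823
outer loop
vertex -0.342 3.852 1.06
vertex 0.428 3.275 0.419
vertex -0.484 2.721 0.864
endloop
endfacet
facet normal 0.513 -0.288 -0.809
outer loop
vertex 0.428 3.275 0.419
vertex 1.346 3.045 1.083
vertex 0.56 2.222 0.878
endloop
endfacet
facet normal 0.954 -0.163 0.250
outer loop
vertex 1.346 3.045 1.083
vertex 1.144 3.479 2.136
vertex 1.002 2.348 1.94
endloop
endfacet
facet normal -0.600 -0.409 0.688
outer loop
vertex -0.129 2.148 1.804
vertex 0.232 2.925 2.581
vertex -0.686 3.155 1.917
endloop
endfacet
facet normal -0.873 -0.487 0.033
outer loop
vertex -0.129 2.148 1.804
vertex -0.686 3.155 1.917
vertex -0.484 2.721 0.864
endloop
endfacet
facet normal -0.398 -0.842 -0.363
outer loop
vertex -0.129 2.148 1.804
vertex -0.484 2.721 0.864
vertex 0.56 2.222 0.878
endloop
endfacet
facet normal 0.168 -0.985 0.047
outer loop
vertex -0.129 2.148 1.804
vertex 0.56 2.222 0.878
vertex 1.002 2.348 1.94
endloop
endfacet
facet normal 0.043 -0.716 0.696
outer loop
vertex -0.129 2.148 1.804
vertex 1.002 2.348 1.94
vertex 0.232 2.925 2.581
endloop
endfacet
facet normal -0.513 0.288 0.809
outer loop
vertex -0.686 3.155 1.917
vertex 0.232 2.925 2.581
vertex 0.1 3.978 2.122
endloop
endfacet
facet normal -0.954 0.163 -0.250
outer loop
vertex -0.484 2.721 0.864
vertex -0.686 3.155 1.917
vertex -0.342 3.852 1.06
endloop
endfacet
facet normal -0.185 -0.412 -0.892
outer loop
vertex 0.56 2.222 0.878
vertex -0.484 2.721 0.864
vertex 0.428 3.275 0.419
endloop
endfacet
facet normal 0.732 -0.642 -0.228
outer loop
vertex 1.002 2.348 1.94
vertex 0.56 2.222 0.878
vertex 1.346 3.045 1.083
endloop
endfacet
facet normal 0.528 -0.209 0.823
outer loop
vertex 0.232 2.925 2.581
vertex 1.002 2.348 1.94
vertex 1.144 3.479 2.136
endloop
endfacet

endsolid


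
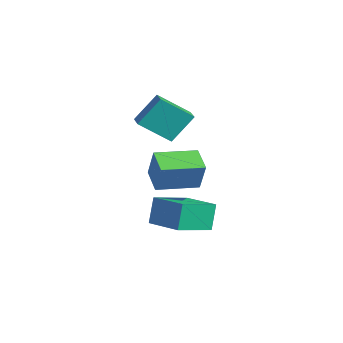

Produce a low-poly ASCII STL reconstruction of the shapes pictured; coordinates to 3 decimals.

solid 
facet normal -0.979 0.163 -0.122
outer loop
vertex -3.918 3.153 3.616
vertex -3.543 4.566 2.497
vertex -3.927 2.106 2.289
endloop
endfacet
facet normal -0.204 -0.768 0.607
outer loop
vertex -3.017 1.954 2.403
vertex -3.918 3.153 3.616
vertex -3.927 2.106 2.289
endloop
endfacet
facet normal -0.979 0.163 -0.122
outer loop
vertex -3.927 2.106 2.289
vertex -3.543 4.566 2.497
vertex -3.553 3.518 1.171
endloop
endfacet
facet normal -0.005 -0.620 -0.785
outer loop
vertex -3.553 3.518 1.171
vertex -3.017 1.954 2.403
vertex -3.927 2.106 2.289
endloop
endfacet
facet normal 0.005 0.620 0.785
outer loop
vertex -3.918 3.153 3.616
vertex -2.633 4.414 2.611
vertex -3.543 4.566 2.497
endloop
endfacet
facet normal -0.203 -0.768 0.608
outer loop
vertex -3.007 3.002 3.729
vertex -3.918 3.153 3.616
vertex -3.017 1.954 2.403
endloop
endfacet
facet normal 0.005 0.620 0.785
outer loop
vertex -3.007 3.002 3.729
vertex -2.633 4.414 2.611
vertex -3.918 3.153 3.616
endloop
endfacet
facet normal 0.204 0.767 -0.608
outer loop
vertex -3.543 4.566 2.497
vertex -2.633 4.414 2.611
vertex -3.553 3.518 1.171
endloop
endfacet
facet normal -0.005 -0.620 -0.785
outer loop
vertex -2.642 3.367 1.284
vertex -3.017 1.954 2.403
vertex -3.553 3.518 1.171
endloop
endfacet
facet normal 0.203 0.768 -0.607
outer loop
vertex -3.553 3.518 1.171
vertex -2.633 4.414 2.611
vertex -2.642 3.367 1.284
endloop
endfacet
facet normal 0.979 -0.163 0.122
outer loop
vertex -2.642 3.367 1.284
vertex -3.007 3.002 3.729
vertex -3.017 1.954 2.403
endloop
endfacet
facet normal 0.979 -0.163 0.122
outer loop
vertex -2.633 4.414 2.611
vertex -3.007 3.002 3.729
vertex -2.642 3.367 1.284
endloop
endfacet
facet normal -0.931 0.073 0.356
outer loop
vertex -1.436 2.12 1.343
vertex -1.333 4.083 1.21
vertex -1.987 2.053 -0.083
endloop
endfacet
facet normal -0.053 -0.996 0.067
outer loop
vertex -0.767 1.957 -0.55
vertex -1.436 2.12 1.343
vertex -1.987 2.053 -0.083
endloop
endfacet
facet normal -0.931 0.073 0.357
outer loop
vertex -1.987 2.053 -0.083
vertex -1.333 4.083 1.21
vertex -1.884 4.015 -0.215
endloop
endfacet
facet normal -0.360 -0.044 -0.932
outer loop
vertex -1.884 4.015 -0.215
vertex -0.767 1.957 -0.55
vertex -1.987 2.053 -0.083
endloop
endfacet
facet normal 0.360 0.044 0.932
outer loop
vertex -1.436 2.12 1.343
vertex -0.113 3.987 0.743
vertex -1.333 4.083 1.21
endloop
endfacet
facet normal -0.052 -0.996 0.068
outer loop
vertex -0.216 2.025 0.875
vertex -1.436 2.12 1.343
vertex -0.767 1.957 -0.55
endloop
endfacet
facet normal 0.361 0.044 0.932
outer loop
vertex -0.216 2.025 0.875
vertex -0.113 3.987 0.743
vertex -1.436 2.12 1.343
endloop
endfacet
facet normal 0.052 0.996 -0.068
outer loop
vertex -1.333 4.083 1.21
vertex -0.113 3.987 0.743
vertex -1.884 4.015 -0.215
endloop
endfacet
facet normal -0.361 -0.044 -0.932
outer loop
vertex -0.664 3.92 -0.683
vertex -0.767 1.957 -0.55
vertex -1.884 4.015 -0.215
endloop
endfacet
facet normal 0.052 0.996 -0.067
outer loop
vertex -1.884 4.015 -0.215
vertex -0.113 3.987 0.743
vertex -0.664 3.92 -0.683
endloop
endfacet
facet normal 0.931 -0.073 -0.357
outer loop
vertex -0.664 3.92 -0.683
vertex -0.216 2.025 0.875
vertex -0.767 1.957 -0.55
endloop
endfacet
facet normal 0.931 -0.073 -0.356
outer loop
vertex -0.113 3.987 0.743
vertex -0.216 2.025 0.875
vertex -0.664 3.92 -0.683
endloop
endfacet
facet normal -0.912 -0.379 -0.155
outer loop
vertex -1.696 2.203 -1.498
vertex -2.319 3.961 -2.132
vertex -1.329 1.858 -2.815
endloop
endfacet
facet normal 0.316 -0.893 0.322
outer loop
vertex 0.359 2.559 -2.528
vertex -1.696 2.203 -1.498
vertex -1.329 1.858 -2.815
endloop
endfacet
facet normal -0.912 -0.379 -0.156
outer loop
vertex -1.329 1.858 -2.815
vertex -2.319 3.961 -2.132
vertex -1.951 3.616 -3.449
endloop
endfacet
facet normal 0.260 -0.245 -0.934
outer loop
vertex -1.951 3.616 -3.449
vertex 0.359 2.559 -2.528
vertex -1.329 1.858 -2.815
endloop
endfacet
facet normal -0.260 0.245 0.934
outer loop
vertex -1.696 2.203 -1.498
vertex -0.631 4.662 -1.845
vertex -2.319 3.961 -2.132
endloop
endfacet
facet normal 0.316 -0.892 0.322
outer loop
vertex -0.009 2.904 -1.211
vertex -1.696 2.203 -1.498
vertex 0.359 2.559 -2.528
endloop
endfacet
facet normal -0.261 0.245 0.934
outer loop
vertex -0.009 2.904 -1.211
vertex -0.631 4.662 -1.845
vertex -1.696 2.203 -1.498
endloop
endfacet
facet normal -0.316 0.892 -0.322
outer loop
vertex -2.319 3.961 -2.132
vertex -0.631 4.662 -1.845
vertex -1.951 3.616 -3.449
endloop
endfacet
facet normal 0.261 -0.245 -0.934
outer loop
vertex -0.264 4.317 -3.162
vertex 0.359 2.559 -2.528
vertex -1.951 3.616 -3.449
endloop
endfacet
facet normal -0.316 0.892 -0.322
outer loop
vertex -1.951 3.616 -3.449
vertex -0.631 4.662 -1.845
vertex -0.264 4.317 -3.162
endloop
endfacet
facet normal 0.912 0.379 0.155
outer loop
vertex -0.264 4.317 -3.162
vertex -0.009 2.904 -1.211
vertex 0.359 2.559 -2.528
endloop
endfacet
facet normal 0.912 0.379 0.155
outer loop
vertex -0.631 4.662 -1.845
vertex -0.009 2.904 -1.211
vertex -0.264 4.317 -3.162
endloop
endfacet

endsolid
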